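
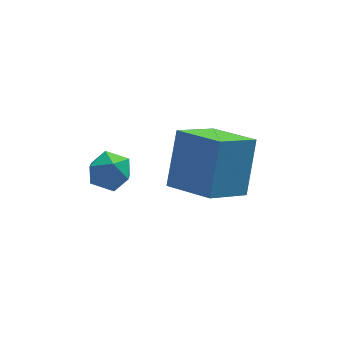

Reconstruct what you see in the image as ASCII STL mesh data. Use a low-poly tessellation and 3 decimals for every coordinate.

solid 
facet normal -0.477 -0.585 0.656
outer loop
vertex -1.327 -0.48 -1.8
vertex -1.054 -1.006 -2.071
vertex -0.754 -0.7 -1.58
endloop
endfacet
facet normal -0.340 0.054 0.939
outer loop
vertex -1.327 -0.48 -1.8
vertex -0.754 -0.7 -1.58
vertex -0.851 -0.059 -1.652
endloop
endfacet
facet normal -0.649 0.549 0.527
outer loop
vertex -1.327 -0.48 -1.8
vertex -0.851 -0.059 -1.652
vertex -1.211 0.03 -2.188
endloop
endfacet
facet normal -0.977 0.214 -0.011
outer loop
vertex -1.327 -0.48 -1.8
vertex -1.211 0.03 -2.188
vertex -1.336 -0.555 -2.447
endloop
endfacet
facet normal -0.871 -0.487 0.069
outer loop
vertex -1.327 -0.48 -1.8
vertex -1.336 -0.555 -2.447
vertex -1.054 -1.006 -2.071
endloop
endfacet
facet normal 0.367 0.158 0.917
outer loop
vertex -0.851 -0.059 -1.652
vertex -0.754 -0.7 -1.58
vertex -0.284 -0.325 -1.833
endloop
endfacet
facet normal 0.145 -0.877 0.458
outer loop
vertex -0.754 -0.7 -1.58
vertex -1.054 -1.006 -2.071
vertex -0.409 -0.91 -2.092
endloop
endfacet
facet normal -0.494 -0.718 -0.491
outer loop
vertex -1.054 -1.006 -2.071
vertex -1.336 -0.555 -2.447
vertex -0.769 -0.821 -2.628
endloop
endfacet
facet normal -0.666 0.416 -0.619
outer loop
vertex -1.336 -0.555 -2.447
vertex -1.211 0.03 -2.188
vertex -0.866 -0.18 -2.7
endloop
endfacet
facet normal -0.135 0.959 0.250
outer loop
vertex -1.211 0.03 -2.188
vertex -0.851 -0.059 -1.652
vertex -0.566 0.126 -2.209
endloop
endfacet
facet normal 0.977 -0.214 0.011
outer loop
vertex -0.293 -0.4 -2.48
vertex -0.284 -0.325 -1.833
vertex -0.409 -0.91 -2.092
endloop
endfacet
facet normal 0.649 -0.549 -0.527
outer loop
vertex -0.293 -0.4 -2.48
vertex -0.409 -0.91 -2.092
vertex -0.769 -0.821 -2.628
endloop
endfacet
facet normal 0.340 -0.054 -0.939
outer loop
vertex -0.293 -0.4 -2.48
vertex -0.769 -0.821 -2.628
vertex -0.866 -0.18 -2.7
endloop
endfacet
facet normal 0.477 0.585 -0.656
outer loop
vertex -0.293 -0.4 -2.48
vertex -0.866 -0.18 -2.7
vertex -0.566 0.126 -2.209
endloop
endfacet
facet normal 0.871 0.487 -0.069
outer loop
vertex -0.293 -0.4 -2.48
vertex -0.566 0.126 -2.209
vertex -0.284 -0.325 -1.833
endloop
endfacet
facet normal 0.666 -0.416 0.619
outer loop
vertex -0.409 -0.91 -2.092
vertex -0.284 -0.325 -1.833
vertex -0.754 -0.7 -1.58
endloop
endfacet
facet normal 0.135 -0.959 -0.250
outer loop
vertex -0.769 -0.821 -2.628
vertex -0.409 -0.91 -2.092
vertex -1.054 -1.006 -2.071
endloop
endfacet
facet normal -0.367 -0.158 -0.917
outer loop
vertex -0.866 -0.18 -2.7
vertex -0.769 -0.821 -2.628
vertex -1.336 -0.555 -2.447
endloop
endfacet
facet normal -0.145 0.877 -0.458
outer loop
vertex -0.566 0.126 -2.209
vertex -0.866 -0.18 -2.7
vertex -1.211 0.03 -2.188
endloop
endfacet
facet normal 0.494 0.718 0.491
outer loop
vertex -0.284 -0.325 -1.833
vertex -0.566 0.126 -2.209
vertex -0.851 -0.059 -1.652
endloop
endfacet
facet normal -0.750 -0.426 0.507
outer loop
vertex 1.808 -1.552 -0.292
vertex 0.922 -0.48 -0.702
vertex 1.378 -2.433 -1.669
endloop
endfacet
facet normal 0.611 -0.740 0.283
outer loop
vertex 2.458 -1.82 -2.398
vertex 1.808 -1.552 -0.292
vertex 1.378 -2.433 -1.669
endloop
endfacet
facet normal -0.750 -0.426 0.506
outer loop
vertex 1.378 -2.433 -1.669
vertex 0.922 -0.48 -0.702
vertex 0.492 -1.36 -2.079
endloop
endfacet
facet normal -0.254 -0.521 -0.815
outer loop
vertex 0.492 -1.36 -2.079
vertex 2.458 -1.82 -2.398
vertex 1.378 -2.433 -1.669
endloop
endfacet
facet normal 0.254 0.521 0.815
outer loop
vertex 1.808 -1.552 -0.292
vertex 2.002 0.133 -1.431
vertex 0.922 -0.48 -0.702
endloop
endfacet
facet normal 0.610 -0.740 0.283
outer loop
vertex 2.888 -0.94 -1.021
vertex 1.808 -1.552 -0.292
vertex 2.458 -1.82 -2.398
endloop
endfacet
facet normal 0.254 0.521 0.815
outer loop
vertex 2.888 -0.94 -1.021
vertex 2.002 0.133 -1.431
vertex 1.808 -1.552 -0.292
endloop
endfacet
facet normal -0.611 0.740 -0.282
outer loop
vertex 0.922 -0.48 -0.702
vertex 2.002 0.133 -1.431
vertex 0.492 -1.36 -2.079
endloop
endfacet
facet normal -0.254 -0.522 -0.814
outer loop
vertex 1.572 -0.748 -2.808
vertex 2.458 -1.82 -2.398
vertex 0.492 -1.36 -2.079
endloop
endfacet
facet normal -0.610 0.740 -0.283
outer loop
vertex 0.492 -1.36 -2.079
vertex 2.002 0.133 -1.431
vertex 1.572 -0.748 -2.808
endloop
endfacet
facet normal 0.750 0.426 -0.506
outer loop
vertex 1.572 -0.748 -2.808
vertex 2.888 -0.94 -1.021
vertex 2.458 -1.82 -2.398
endloop
endfacet
facet normal 0.750 0.426 -0.506
outer loop
vertex 2.002 0.133 -1.431
vertex 2.888 -0.94 -1.021
vertex 1.572 -0.748 -2.808
endloop
endfacet

endsolid


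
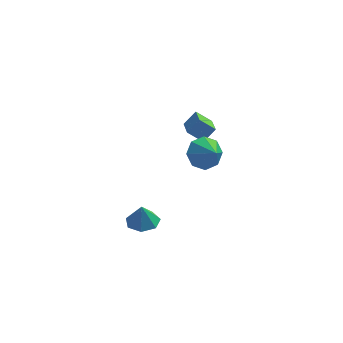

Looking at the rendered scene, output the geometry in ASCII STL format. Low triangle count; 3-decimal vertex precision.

solid 
facet normal -0.787 0.064 0.614
outer loop
vertex 2.915 3.157 1.601
vertex 2.668 4.655 1.129
vertex 2.294 2.815 0.841
endloop
endfacet
facet normal 0.155 -0.942 0.297
outer loop
vertex 3.152 2.745 0.171
vertex 2.915 3.157 1.601
vertex 2.294 2.815 0.841
endloop
endfacet
facet normal -0.787 0.064 0.614
outer loop
vertex 2.294 2.815 0.841
vertex 2.668 4.655 1.129
vertex 2.047 4.313 0.368
endloop
endfacet
facet normal -0.598 -0.329 -0.731
outer loop
vertex 2.047 4.313 0.368
vertex 3.152 2.745 0.171
vertex 2.294 2.815 0.841
endloop
endfacet
facet normal 0.598 0.329 0.731
outer loop
vertex 2.915 3.157 1.601
vertex 3.526 4.585 0.459
vertex 2.668 4.655 1.129
endloop
endfacet
facet normal 0.155 -0.942 0.297
outer loop
vertex 3.773 3.087 0.932
vertex 2.915 3.157 1.601
vertex 3.152 2.745 0.171
endloop
endfacet
facet normal 0.597 0.329 0.731
outer loop
vertex 3.773 3.087 0.932
vertex 3.526 4.585 0.459
vertex 2.915 3.157 1.601
endloop
endfacet
facet normal -0.155 0.942 -0.297
outer loop
vertex 2.668 4.655 1.129
vertex 3.526 4.585 0.459
vertex 2.047 4.313 0.368
endloop
endfacet
facet normal -0.597 -0.329 -0.732
outer loop
vertex 2.905 4.243 -0.301
vertex 3.152 2.745 0.171
vertex 2.047 4.313 0.368
endloop
endfacet
facet normal -0.155 0.942 -0.297
outer loop
vertex 2.047 4.313 0.368
vertex 3.526 4.585 0.459
vertex 2.905 4.243 -0.301
endloop
endfacet
facet normal 0.787 -0.064 -0.614
outer loop
vertex 2.905 4.243 -0.301
vertex 3.773 3.087 0.932
vertex 3.152 2.745 0.171
endloop
endfacet
facet normal 0.787 -0.064 -0.614
outer loop
vertex 3.526 4.585 0.459
vertex 3.773 3.087 0.932
vertex 2.905 4.243 -0.301
endloop
endfacet
facet normal 0.038 0.088 -0.995
outer loop
vertex 1.246 -2.859 -1.509
vertex 0.373 -3.027 -1.557
vertex 0.783 -2.241 -1.472
endloop
endfacet
facet normal 0.648 0.448 0.616
outer loop
vertex 1.246 -2.859 -1.509
vertex 0.783 -2.241 -1.472
vertex 0.327 -3.133 -0.343
endloop
endfacet
facet normal 0.039 0.087 -0.995
outer loop
vertex 0.783 -2.241 -1.472
vertex 0.373 -3.027 -1.557
vertex 0.012 -2.215 -1.5
endloop
endfacet
facet normal 0.004 0.784 0.621
outer loop
vertex 0.783 -2.241 -1.472
vertex 0.012 -2.215 -1.5
vertex 0.327 -3.133 -0.343
endloop
endfacet
facet normal 0.038 0.087 -0.996
outer loop
vertex 0.012 -2.215 -1.5
vertex 0.373 -3.027 -1.557
vertex -0.487 -2.8 -1.57
endloop
endfacet
facet normal -0.658 0.493 0.570
outer loop
vertex 0.012 -2.215 -1.5
vertex -0.487 -2.8 -1.57
vertex 0.327 -3.133 -0.343
endloop
endfacet
facet normal 0.038 0.088 -0.995
outer loop
vertex -0.487 -2.8 -1.57
vertex 0.373 -3.027 -1.557
vertex -0.339 -3.555 -1.631
endloop
endfacet
facet normal -0.840 -0.205 0.502
outer loop
vertex -0.487 -2.8 -1.57
vertex -0.339 -3.555 -1.631
vertex 0.327 -3.133 -0.343
endloop
endfacet
facet normal 0.039 0.088 -0.995
outer loop
vertex -0.339 -3.555 -1.631
vertex 0.373 -3.027 -1.557
vertex 0.346 -3.913 -1.636
endloop
endfacet
facet normal -0.407 -0.785 0.467
outer loop
vertex -0.339 -3.555 -1.631
vertex 0.346 -3.913 -1.636
vertex 0.327 -3.133 -0.343
endloop
endfacet
facet normal 0.038 0.088 -0.995
outer loop
vertex 0.346 -3.913 -1.636
vertex 0.373 -3.027 -1.557
vertex 1.051 -3.602 -1.582
endloop
endfacet
facet normal 0.319 -0.809 0.493
outer loop
vertex 0.346 -3.913 -1.636
vertex 1.051 -3.602 -1.582
vertex 0.327 -3.133 -0.343
endloop
endfacet
facet normal 0.038 0.088 -0.995
outer loop
vertex 1.051 -3.602 -1.582
vertex 0.373 -3.027 -1.557
vertex 1.246 -2.859 -1.509
endloop
endfacet
facet normal 0.787 -0.261 0.559
outer loop
vertex 1.051 -3.602 -1.582
vertex 1.246 -2.859 -1.509
vertex 0.327 -3.133 -0.343
endloop
endfacet
facet normal -0.487 0.685 -0.541
outer loop
vertex 4.183 1.64 0.226
vertex 3.268 1.192 0.482
vertex 3.868 1.947 0.898
endloop
endfacet
facet normal 0.917 0.094 0.387
outer loop
vertex 4.183 1.64 0.226
vertex 3.868 1.947 0.898
vertex 3.912 0.288 1.198
endloop
endfacet
facet normal -0.487 0.685 -0.542
outer loop
vertex 3.868 1.947 0.898
vertex 3.268 1.192 0.482
vertex 3.202 1.813 1.327
endloop
endfacet
facet normal 0.510 0.166 0.844
outer loop
vertex 3.868 1.947 0.898
vertex 3.202 1.813 1.327
vertex 3.912 0.288 1.198
endloop
endfacet
facet normal -0.488 0.685 -0.541
outer loop
vertex 3.202 1.813 1.327
vertex 3.268 1.192 0.482
vertex 2.575 1.314 1.261
endloop
endfacet
facet normal -0.028 -0.097 0.995
outer loop
vertex 3.202 1.813 1.327
vertex 2.575 1.314 1.261
vertex 3.912 0.288 1.198
endloop
endfacet
facet normal -0.487 0.686 -0.541
outer loop
vertex 2.575 1.314 1.261
vertex 3.268 1.192 0.482
vertex 2.354 0.745 0.739
endloop
endfacet
facet normal -0.380 -0.541 0.750
outer loop
vertex 2.575 1.314 1.261
vertex 2.354 0.745 0.739
vertex 3.912 0.288 1.198
endloop
endfacet
facet normal -0.487 0.685 -0.542
outer loop
vertex 2.354 0.745 0.739
vertex 3.268 1.192 0.482
vertex 2.669 0.437 0.067
endloop
endfacet
facet normal -0.341 -0.905 0.255
outer loop
vertex 2.354 0.745 0.739
vertex 2.669 0.437 0.067
vertex 3.912 0.288 1.198
endloop
endfacet
facet normal -0.488 0.685 -0.542
outer loop
vertex 2.669 0.437 0.067
vertex 3.268 1.192 0.482
vertex 3.335 0.572 -0.362
endloop
endfacet
facet normal 0.067 -0.977 -0.203
outer loop
vertex 2.669 0.437 0.067
vertex 3.335 0.572 -0.362
vertex 3.912 0.288 1.198
endloop
endfacet
facet normal -0.487 0.685 -0.542
outer loop
vertex 3.335 0.572 -0.362
vertex 3.268 1.192 0.482
vertex 3.962 1.07 -0.296
endloop
endfacet
facet normal 0.604 -0.714 -0.354
outer loop
vertex 3.335 0.572 -0.362
vertex 3.962 1.07 -0.296
vertex 3.912 0.288 1.198
endloop
endfacet
facet normal -0.487 0.685 -0.542
outer loop
vertex 3.962 1.07 -0.296
vertex 3.268 1.192 0.482
vertex 4.183 1.64 0.226
endloop
endfacet
facet normal 0.956 -0.270 -0.110
outer loop
vertex 3.962 1.07 -0.296
vertex 4.183 1.64 0.226
vertex 3.912 0.288 1.198
endloop
endfacet

endsolid


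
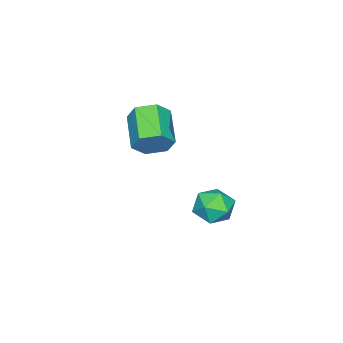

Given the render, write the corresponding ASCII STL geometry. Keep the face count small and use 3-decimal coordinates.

solid 
facet normal -0.193 0.974 -0.121
outer loop
vertex -1.518 2.641 -0.641
vertex -1.908 2.65 0.056
vertex -1.124 2.803 0.035
endloop
endfacet
facet normal 0.422 0.795 -0.436
outer loop
vertex -1.518 2.641 -0.641
vertex -1.124 2.803 0.035
vertex -0.794 2.326 -0.515
endloop
endfacet
facet normal 0.283 0.284 -0.916
outer loop
vertex -1.518 2.641 -0.641
vertex -0.794 2.326 -0.515
vertex -1.374 1.878 -0.833
endloop
endfacet
facet normal -0.416 0.147 -0.898
outer loop
vertex -1.518 2.641 -0.641
vertex -1.374 1.878 -0.833
vertex -2.063 2.079 -0.481
endloop
endfacet
facet normal -0.711 0.574 -0.405
outer loop
vertex -1.518 2.641 -0.641
vertex -2.063 2.079 -0.481
vertex -1.908 2.65 0.056
endloop
endfacet
facet normal 0.852 0.519 0.061
outer loop
vertex -0.794 2.326 -0.515
vertex -1.124 2.803 0.035
vertex -0.737 2.141 0.261
endloop
endfacet
facet normal -0.143 0.809 0.571
outer loop
vertex -1.124 2.803 0.035
vertex -1.908 2.65 0.056
vertex -1.426 2.342 0.613
endloop
endfacet
facet normal -0.981 0.162 0.111
outer loop
vertex -1.908 2.65 0.056
vertex -2.063 2.079 -0.481
vertex -2.006 1.894 0.295
endloop
endfacet
facet normal -0.503 -0.528 -0.684
outer loop
vertex -2.063 2.079 -0.481
vertex -1.374 1.878 -0.833
vertex -1.676 1.417 -0.255
endloop
endfacet
facet normal 0.629 -0.307 -0.714
outer loop
vertex -1.374 1.878 -0.833
vertex -0.794 2.326 -0.515
vertex -0.892 1.57 -0.276
endloop
endfacet
facet normal 0.416 -0.147 0.898
outer loop
vertex -1.282 1.579 0.421
vertex -0.737 2.141 0.261
vertex -1.426 2.342 0.613
endloop
endfacet
facet normal -0.283 -0.284 0.916
outer loop
vertex -1.282 1.579 0.421
vertex -1.426 2.342 0.613
vertex -2.006 1.894 0.295
endloop
endfacet
facet normal -0.422 -0.795 0.436
outer loop
vertex -1.282 1.579 0.421
vertex -2.006 1.894 0.295
vertex -1.676 1.417 -0.255
endloop
endfacet
facet normal 0.193 -0.974 0.121
outer loop
vertex -1.282 1.579 0.421
vertex -1.676 1.417 -0.255
vertex -0.892 1.57 -0.276
endloop
endfacet
facet normal 0.711 -0.574 0.405
outer loop
vertex -1.282 1.579 0.421
vertex -0.892 1.57 -0.276
vertex -0.737 2.141 0.261
endloop
endfacet
facet normal 0.503 0.528 0.684
outer loop
vertex -1.426 2.342 0.613
vertex -0.737 2.141 0.261
vertex -1.124 2.803 0.035
endloop
endfacet
facet normal -0.629 0.307 0.714
outer loop
vertex -2.006 1.894 0.295
vertex -1.426 2.342 0.613
vertex -1.908 2.65 0.056
endloop
endfacet
facet normal -0.852 -0.519 -0.061
outer loop
vertex -1.676 1.417 -0.255
vertex -2.006 1.894 0.295
vertex -2.063 2.079 -0.481
endloop
endfacet
facet normal 0.143 -0.809 -0.571
outer loop
vertex -0.892 1.57 -0.276
vertex -1.676 1.417 -0.255
vertex -1.374 1.878 -0.833
endloop
endfacet
facet normal 0.981 -0.162 -0.111
outer loop
vertex -0.737 2.141 0.261
vertex -0.892 1.57 -0.276
vertex -0.794 2.326 -0.515
endloop
endfacet
facet normal 0.713 0.556 -0.428
outer loop
vertex 0.701 0.532 3.924
vertex 0.22 0.767 3.428
vertex 0.308 1.134 4.052
endloop
endfacet
facet normal 0.450 0.105 0.887
outer loop
vertex 0.701 0.532 3.924
vertex 0.308 1.134 4.052
vertex -0.338 -0.281 4.548
endloop
endfacet
facet normal 0.451 0.105 0.886
outer loop
vertex -0.338 -0.281 4.548
vertex 0.308 1.134 4.052
vertex -0.731 0.321 4.677
endloop
endfacet
facet normal -0.712 -0.556 0.429
outer loop
vertex -0.338 -0.281 4.548
vertex -0.731 0.321 4.677
vertex -0.82 -0.047 4.052
endloop
endfacet
facet normal 0.712 0.557 -0.428
outer loop
vertex 0.308 1.134 4.052
vertex 0.22 0.767 3.428
vertex -0.173 1.368 3.556
endloop
endfacet
facet normal -0.241 0.766 0.596
outer loop
vertex 0.308 1.134 4.052
vertex -0.173 1.368 3.556
vertex -0.731 0.321 4.677
endloop
endfacet
facet normal -0.241 0.766 0.596
outer loop
vertex -0.731 0.321 4.677
vertex -0.173 1.368 3.556
vertex -1.213 0.555 4.181
endloop
endfacet
facet normal -0.712 -0.556 0.429
outer loop
vertex -0.731 0.321 4.677
vertex -1.213 0.555 4.181
vertex -0.82 -0.047 4.052
endloop
endfacet
facet normal 0.712 0.557 -0.429
outer loop
vertex -0.173 1.368 3.556
vertex 0.22 0.767 3.428
vertex -0.262 1.001 2.932
endloop
endfacet
facet normal -0.692 0.661 -0.290
outer loop
vertex -0.173 1.368 3.556
vertex -0.262 1.001 2.932
vertex -1.213 0.555 4.181
endloop
endfacet
facet normal -0.692 0.661 -0.291
outer loop
vertex -1.213 0.555 4.181
vertex -0.262 1.001 2.932
vertex -1.301 0.188 3.556
endloop
endfacet
facet normal -0.712 -0.557 0.427
outer loop
vertex -1.213 0.555 4.181
vertex -1.301 0.188 3.556
vertex -0.82 -0.047 4.052
endloop
endfacet
facet normal 0.712 0.556 -0.429
outer loop
vertex -0.262 1.001 2.932
vertex 0.22 0.767 3.428
vertex 0.131 0.399 2.803
endloop
endfacet
facet normal -0.451 -0.104 -0.887
outer loop
vertex -0.262 1.001 2.932
vertex 0.131 0.399 2.803
vertex -1.301 0.188 3.556
endloop
endfacet
facet normal -0.451 -0.106 -0.886
outer loop
vertex -1.301 0.188 3.556
vertex 0.131 0.399 2.803
vertex -0.908 -0.414 3.428
endloop
endfacet
facet normal -0.713 -0.556 0.428
outer loop
vertex -1.301 0.188 3.556
vertex -0.908 -0.414 3.428
vertex -0.82 -0.047 4.052
endloop
endfacet
facet normal 0.712 0.556 -0.429
outer loop
vertex 0.131 0.399 2.803
vertex 0.22 0.767 3.428
vertex 0.613 0.165 3.299
endloop
endfacet
facet normal 0.241 -0.766 -0.596
outer loop
vertex 0.131 0.399 2.803
vertex 0.613 0.165 3.299
vertex -0.908 -0.414 3.428
endloop
endfacet
facet normal 0.241 -0.766 -0.595
outer loop
vertex -0.908 -0.414 3.428
vertex 0.613 0.165 3.299
vertex -0.427 -0.648 3.924
endloop
endfacet
facet normal -0.712 -0.557 0.428
outer loop
vertex -0.908 -0.414 3.428
vertex -0.427 -0.648 3.924
vertex -0.82 -0.047 4.052
endloop
endfacet
facet normal 0.712 0.557 -0.427
outer loop
vertex 0.613 0.165 3.299
vertex 0.22 0.767 3.428
vertex 0.701 0.532 3.924
endloop
endfacet
facet normal 0.692 -0.661 0.291
outer loop
vertex 0.613 0.165 3.299
vertex 0.701 0.532 3.924
vertex -0.427 -0.648 3.924
endloop
endfacet
facet normal 0.692 -0.661 0.290
outer loop
vertex -0.427 -0.648 3.924
vertex 0.701 0.532 3.924
vertex -0.338 -0.281 4.548
endloop
endfacet
facet normal -0.712 -0.557 0.429
outer loop
vertex -0.427 -0.648 3.924
vertex -0.338 -0.281 4.548
vertex -0.82 -0.047 4.052
endloop
endfacet

endsolid


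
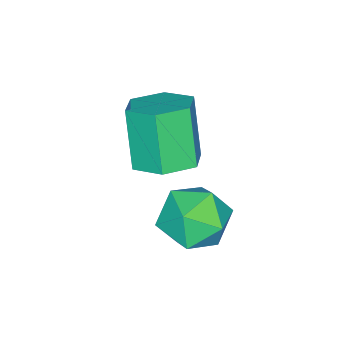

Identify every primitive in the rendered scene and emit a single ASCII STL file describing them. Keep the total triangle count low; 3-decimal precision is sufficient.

solid 
facet normal 0.283 0.290 -0.914
outer loop
vertex 2.227 -3.22 0.11
vertex 1.693 -2.853 0.061
vertex 2.238 -2.601 0.31
endloop
endfacet
facet normal 0.959 -0.103 0.265
outer loop
vertex 2.227 -3.22 0.11
vertex 2.238 -2.601 0.31
vertex 1.861 -3.594 1.289
endloop
endfacet
facet normal 0.959 -0.103 0.265
outer loop
vertex 1.861 -3.594 1.289
vertex 2.238 -2.601 0.31
vertex 1.872 -2.976 1.489
endloop
endfacet
facet normal -0.285 -0.291 0.913
outer loop
vertex 1.861 -3.594 1.289
vertex 1.872 -2.976 1.489
vertex 1.327 -3.227 1.239
endloop
endfacet
facet normal 0.283 0.290 -0.914
outer loop
vertex 2.238 -2.601 0.31
vertex 1.693 -2.853 0.061
vertex 1.704 -2.234 0.261
endloop
endfacet
facet normal 0.494 0.772 0.399
outer loop
vertex 2.238 -2.601 0.31
vertex 1.704 -2.234 0.261
vertex 1.872 -2.976 1.489
endloop
endfacet
facet normal 0.494 0.773 0.399
outer loop
vertex 1.872 -2.976 1.489
vertex 1.704 -2.234 0.261
vertex 1.338 -2.609 1.439
endloop
endfacet
facet normal -0.285 -0.291 0.913
outer loop
vertex 1.872 -2.976 1.489
vertex 1.338 -2.609 1.439
vertex 1.327 -3.227 1.239
endloop
endfacet
facet normal 0.285 0.290 -0.914
outer loop
vertex 1.704 -2.234 0.261
vertex 1.693 -2.853 0.061
vertex 1.159 -2.486 0.011
endloop
endfacet
facet normal -0.466 0.875 0.134
outer loop
vertex 1.704 -2.234 0.261
vertex 1.159 -2.486 0.011
vertex 1.338 -2.609 1.439
endloop
endfacet
facet normal -0.464 0.876 0.134
outer loop
vertex 1.338 -2.609 1.439
vertex 1.159 -2.486 0.011
vertex 0.793 -2.86 1.19
endloop
endfacet
facet normal -0.284 -0.291 0.914
outer loop
vertex 1.338 -2.609 1.439
vertex 0.793 -2.86 1.19
vertex 1.327 -3.227 1.239
endloop
endfacet
facet normal 0.285 0.291 -0.913
outer loop
vertex 1.159 -2.486 0.011
vertex 1.693 -2.853 0.061
vertex 1.148 -3.104 -0.189
endloop
endfacet
facet normal -0.959 0.103 -0.265
outer loop
vertex 1.159 -2.486 0.011
vertex 1.148 -3.104 -0.189
vertex 0.793 -2.86 1.19
endloop
endfacet
facet normal -0.959 0.103 -0.265
outer loop
vertex 0.793 -2.86 1.19
vertex 1.148 -3.104 -0.189
vertex 0.782 -3.479 0.99
endloop
endfacet
facet normal -0.283 -0.290 0.914
outer loop
vertex 0.793 -2.86 1.19
vertex 0.782 -3.479 0.99
vertex 1.327 -3.227 1.239
endloop
endfacet
facet normal 0.285 0.291 -0.913
outer loop
vertex 1.148 -3.104 -0.189
vertex 1.693 -2.853 0.061
vertex 1.682 -3.471 -0.139
endloop
endfacet
facet normal -0.494 -0.773 -0.399
outer loop
vertex 1.148 -3.104 -0.189
vertex 1.682 -3.471 -0.139
vertex 0.782 -3.479 0.99
endloop
endfacet
facet normal -0.494 -0.772 -0.399
outer loop
vertex 0.782 -3.479 0.99
vertex 1.682 -3.471 -0.139
vertex 1.316 -3.846 1.039
endloop
endfacet
facet normal -0.283 -0.290 0.914
outer loop
vertex 0.782 -3.479 0.99
vertex 1.316 -3.846 1.039
vertex 1.327 -3.227 1.239
endloop
endfacet
facet normal 0.284 0.291 -0.914
outer loop
vertex 1.682 -3.471 -0.139
vertex 1.693 -2.853 0.061
vertex 2.227 -3.22 0.11
endloop
endfacet
facet normal 0.465 -0.875 -0.134
outer loop
vertex 1.682 -3.471 -0.139
vertex 2.227 -3.22 0.11
vertex 1.316 -3.846 1.039
endloop
endfacet
facet normal 0.466 -0.875 -0.133
outer loop
vertex 1.316 -3.846 1.039
vertex 2.227 -3.22 0.11
vertex 1.861 -3.594 1.289
endloop
endfacet
facet normal -0.285 -0.290 0.914
outer loop
vertex 1.316 -3.846 1.039
vertex 1.861 -3.594 1.289
vertex 1.327 -3.227 1.239
endloop
endfacet
facet normal -0.211 0.961 -0.180
outer loop
vertex 2.802 -1.146 -0.358
vertex 2.281 -1.169 0.131
vertex 2.944 -0.987 0.325
endloop
endfacet
facet normal 0.481 0.826 -0.292
outer loop
vertex 2.802 -1.146 -0.358
vertex 2.944 -0.987 0.325
vertex 3.402 -1.387 -0.052
endloop
endfacet
facet normal 0.529 0.316 -0.788
outer loop
vertex 2.802 -1.146 -0.358
vertex 3.402 -1.387 -0.052
vertex 3.022 -1.816 -0.479
endloop
endfacet
facet normal -0.134 0.133 -0.982
outer loop
vertex 2.802 -1.146 -0.358
vertex 3.022 -1.816 -0.479
vertex 2.329 -1.682 -0.366
endloop
endfacet
facet normal -0.592 0.532 -0.606
outer loop
vertex 2.802 -1.146 -0.358
vertex 2.329 -1.682 -0.366
vertex 2.281 -1.169 0.131
endloop
endfacet
facet normal 0.758 0.572 0.313
outer loop
vertex 3.402 -1.387 -0.052
vertex 2.944 -0.987 0.325
vertex 3.251 -1.558 0.626
endloop
endfacet
facet normal -0.362 0.789 0.496
outer loop
vertex 2.944 -0.987 0.325
vertex 2.281 -1.169 0.131
vertex 2.558 -1.424 0.739
endloop
endfacet
facet normal -0.976 0.096 -0.193
outer loop
vertex 2.281 -1.169 0.131
vertex 2.329 -1.682 -0.366
vertex 2.178 -1.853 0.312
endloop
endfacet
facet normal -0.237 -0.550 -0.801
outer loop
vertex 2.329 -1.682 -0.366
vertex 3.022 -1.816 -0.479
vertex 2.636 -2.253 -0.065
endloop
endfacet
facet normal 0.835 -0.255 -0.487
outer loop
vertex 3.022 -1.816 -0.479
vertex 3.402 -1.387 -0.052
vertex 3.299 -2.071 0.129
endloop
endfacet
facet normal 0.134 -0.133 0.982
outer loop
vertex 2.778 -2.094 0.618
vertex 3.251 -1.558 0.626
vertex 2.558 -1.424 0.739
endloop
endfacet
facet normal -0.529 -0.316 0.788
outer loop
vertex 2.778 -2.094 0.618
vertex 2.558 -1.424 0.739
vertex 2.178 -1.853 0.312
endloop
endfacet
facet normal -0.481 -0.826 0.292
outer loop
vertex 2.778 -2.094 0.618
vertex 2.178 -1.853 0.312
vertex 2.636 -2.253 -0.065
endloop
endfacet
facet normal 0.211 -0.961 0.180
outer loop
vertex 2.778 -2.094 0.618
vertex 2.636 -2.253 -0.065
vertex 3.299 -2.071 0.129
endloop
endfacet
facet normal 0.592 -0.532 0.606
outer loop
vertex 2.778 -2.094 0.618
vertex 3.299 -2.071 0.129
vertex 3.251 -1.558 0.626
endloop
endfacet
facet normal 0.237 0.550 0.801
outer loop
vertex 2.558 -1.424 0.739
vertex 3.251 -1.558 0.626
vertex 2.944 -0.987 0.325
endloop
endfacet
facet normal -0.835 0.255 0.487
outer loop
vertex 2.178 -1.853 0.312
vertex 2.558 -1.424 0.739
vertex 2.281 -1.169 0.131
endloop
endfacet
facet normal -0.758 -0.572 -0.313
outer loop
vertex 2.636 -2.253 -0.065
vertex 2.178 -1.853 0.312
vertex 2.329 -1.682 -0.366
endloop
endfacet
facet normal 0.362 -0.789 -0.496
outer loop
vertex 3.299 -2.071 0.129
vertex 2.636 -2.253 -0.065
vertex 3.022 -1.816 -0.479
endloop
endfacet
facet normal 0.976 -0.096 0.193
outer loop
vertex 3.251 -1.558 0.626
vertex 3.299 -2.071 0.129
vertex 3.402 -1.387 -0.052
endloop
endfacet

endsolid


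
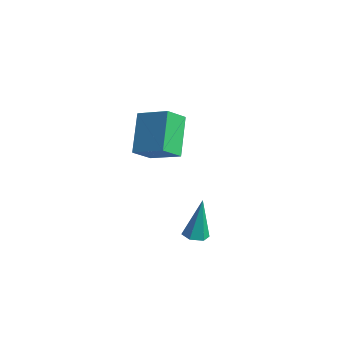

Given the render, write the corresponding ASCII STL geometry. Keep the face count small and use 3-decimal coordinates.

solid 
facet normal 0.068 -0.311 -0.948
outer loop
vertex 2.83 -3.565 0.545
vertex 2.407 -3.965 0.646
vertex 2.264 -3.424 0.458
endloop
endfacet
facet normal 0.246 0.969 -0.034
outer loop
vertex 2.83 -3.565 0.545
vertex 2.264 -3.424 0.458
vertex 2.273 -3.355 2.494
endloop
endfacet
facet normal 0.068 -0.311 -0.948
outer loop
vertex 2.264 -3.424 0.458
vertex 2.407 -3.965 0.646
vertex 1.841 -3.824 0.559
endloop
endfacet
facet normal -0.690 0.724 -0.021
outer loop
vertex 2.264 -3.424 0.458
vertex 1.841 -3.824 0.559
vertex 2.273 -3.355 2.494
endloop
endfacet
facet normal 0.068 -0.312 -0.948
outer loop
vertex 1.841 -3.824 0.559
vertex 2.407 -3.965 0.646
vertex 1.985 -4.364 0.747
endloop
endfacet
facet normal -0.953 -0.166 0.253
outer loop
vertex 1.841 -3.824 0.559
vertex 1.985 -4.364 0.747
vertex 2.273 -3.355 2.494
endloop
endfacet
facet normal 0.069 -0.313 -0.947
outer loop
vertex 1.985 -4.364 0.747
vertex 2.407 -3.965 0.646
vertex 2.551 -4.505 0.835
endloop
endfacet
facet normal -0.282 -0.810 0.514
outer loop
vertex 1.985 -4.364 0.747
vertex 2.551 -4.505 0.835
vertex 2.273 -3.355 2.494
endloop
endfacet
facet normal 0.069 -0.313 -0.947
outer loop
vertex 2.551 -4.505 0.835
vertex 2.407 -3.965 0.646
vertex 2.973 -4.106 0.734
endloop
endfacet
facet normal 0.655 -0.565 0.502
outer loop
vertex 2.551 -4.505 0.835
vertex 2.973 -4.106 0.734
vertex 2.273 -3.355 2.494
endloop
endfacet
facet normal 0.069 -0.313 -0.947
outer loop
vertex 2.973 -4.106 0.734
vertex 2.407 -3.965 0.646
vertex 2.83 -3.565 0.545
endloop
endfacet
facet normal 0.919 0.322 0.228
outer loop
vertex 2.973 -4.106 0.734
vertex 2.83 -3.565 0.545
vertex 2.273 -3.355 2.494
endloop
endfacet
facet normal -0.448 0.661 0.602
outer loop
vertex -4.245 -0.159 2.685
vertex -2.744 0.179 3.431
vertex -4.024 0.789 1.809
endloop
endfacet
facet normal -0.878 -0.198 -0.436
outer loop
vertex -3.056 -0.639 0.509
vertex -4.245 -0.159 2.685
vertex -4.024 0.789 1.809
endloop
endfacet
facet normal -0.448 0.661 0.602
outer loop
vertex -4.024 0.789 1.809
vertex -2.744 0.179 3.431
vertex -2.523 1.127 2.555
endloop
endfacet
facet normal 0.169 0.724 -0.669
outer loop
vertex -2.523 1.127 2.555
vertex -3.056 -0.639 0.509
vertex -4.024 0.789 1.809
endloop
endfacet
facet normal -0.169 -0.724 0.669
outer loop
vertex -4.245 -0.159 2.685
vertex -1.776 -1.249 2.131
vertex -2.744 0.179 3.431
endloop
endfacet
facet normal -0.878 -0.198 -0.436
outer loop
vertex -3.277 -1.587 1.385
vertex -4.245 -0.159 2.685
vertex -3.056 -0.639 0.509
endloop
endfacet
facet normal -0.169 -0.724 0.669
outer loop
vertex -3.277 -1.587 1.385
vertex -1.776 -1.249 2.131
vertex -4.245 -0.159 2.685
endloop
endfacet
facet normal 0.878 0.198 0.436
outer loop
vertex -2.744 0.179 3.431
vertex -1.776 -1.249 2.131
vertex -2.523 1.127 2.555
endloop
endfacet
facet normal 0.169 0.724 -0.669
outer loop
vertex -1.555 -0.301 1.255
vertex -3.056 -0.639 0.509
vertex -2.523 1.127 2.555
endloop
endfacet
facet normal 0.878 0.198 0.436
outer loop
vertex -2.523 1.127 2.555
vertex -1.776 -1.249 2.131
vertex -1.555 -0.301 1.255
endloop
endfacet
facet normal 0.448 -0.661 -0.602
outer loop
vertex -1.555 -0.301 1.255
vertex -3.277 -1.587 1.385
vertex -3.056 -0.639 0.509
endloop
endfacet
facet normal 0.448 -0.661 -0.602
outer loop
vertex -1.776 -1.249 2.131
vertex -3.277 -1.587 1.385
vertex -1.555 -0.301 1.255
endloop
endfacet

endsolid


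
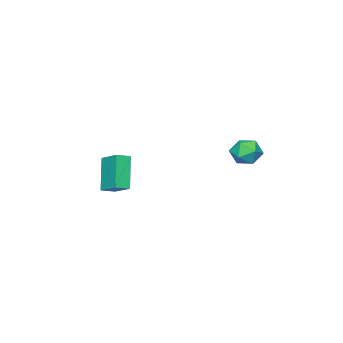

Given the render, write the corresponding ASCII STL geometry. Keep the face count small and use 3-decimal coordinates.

solid 
facet normal -0.075 -0.170 0.983
outer loop
vertex 1.148 3.995 0.493
vertex 1.31 3.106 0.352
vertex 2.006 3.679 0.504
endloop
endfacet
facet normal 0.169 0.490 0.855
outer loop
vertex 1.148 3.995 0.493
vertex 2.006 3.679 0.504
vertex 1.816 4.471 0.088
endloop
endfacet
facet normal -0.314 0.831 0.458
outer loop
vertex 1.148 3.995 0.493
vertex 1.816 4.471 0.088
vertex 1.002 4.388 -0.32
endloop
endfacet
facet normal -0.859 0.384 0.340
outer loop
vertex 1.148 3.995 0.493
vertex 1.002 4.388 -0.32
vertex 0.689 3.544 -0.157
endloop
endfacet
facet normal -0.710 -0.235 0.664
outer loop
vertex 1.148 3.995 0.493
vertex 0.689 3.544 -0.157
vertex 1.31 3.106 0.352
endloop
endfacet
facet normal 0.768 0.432 0.472
outer loop
vertex 1.816 4.471 0.088
vertex 2.006 3.679 0.504
vertex 2.391 3.876 -0.303
endloop
endfacet
facet normal 0.373 -0.633 0.678
outer loop
vertex 2.006 3.679 0.504
vertex 1.31 3.106 0.352
vertex 2.078 3.032 -0.14
endloop
endfacet
facet normal -0.654 -0.739 0.162
outer loop
vertex 1.31 3.106 0.352
vertex 0.689 3.544 -0.157
vertex 1.264 2.949 -0.548
endloop
endfacet
facet normal -0.894 0.262 -0.363
outer loop
vertex 0.689 3.544 -0.157
vertex 1.002 4.388 -0.32
vertex 1.074 3.741 -0.964
endloop
endfacet
facet normal -0.015 0.985 -0.171
outer loop
vertex 1.002 4.388 -0.32
vertex 1.816 4.471 0.088
vertex 1.77 4.314 -0.812
endloop
endfacet
facet normal 0.859 -0.384 -0.340
outer loop
vertex 1.932 3.425 -0.953
vertex 2.391 3.876 -0.303
vertex 2.078 3.032 -0.14
endloop
endfacet
facet normal 0.314 -0.831 -0.458
outer loop
vertex 1.932 3.425 -0.953
vertex 2.078 3.032 -0.14
vertex 1.264 2.949 -0.548
endloop
endfacet
facet normal -0.169 -0.490 -0.855
outer loop
vertex 1.932 3.425 -0.953
vertex 1.264 2.949 -0.548
vertex 1.074 3.741 -0.964
endloop
endfacet
facet normal 0.075 0.170 -0.983
outer loop
vertex 1.932 3.425 -0.953
vertex 1.074 3.741 -0.964
vertex 1.77 4.314 -0.812
endloop
endfacet
facet normal 0.710 0.235 -0.664
outer loop
vertex 1.932 3.425 -0.953
vertex 1.77 4.314 -0.812
vertex 2.391 3.876 -0.303
endloop
endfacet
facet normal 0.894 -0.262 0.363
outer loop
vertex 2.078 3.032 -0.14
vertex 2.391 3.876 -0.303
vertex 2.006 3.679 0.504
endloop
endfacet
facet normal 0.015 -0.985 0.171
outer loop
vertex 1.264 2.949 -0.548
vertex 2.078 3.032 -0.14
vertex 1.31 3.106 0.352
endloop
endfacet
facet normal -0.768 -0.432 -0.472
outer loop
vertex 1.074 3.741 -0.964
vertex 1.264 2.949 -0.548
vertex 0.689 3.544 -0.157
endloop
endfacet
facet normal -0.373 0.633 -0.678
outer loop
vertex 1.77 4.314 -0.812
vertex 1.074 3.741 -0.964
vertex 1.002 4.388 -0.32
endloop
endfacet
facet normal 0.654 0.739 -0.162
outer loop
vertex 2.391 3.876 -0.303
vertex 1.77 4.314 -0.812
vertex 1.816 4.471 0.088
endloop
endfacet
facet normal -0.419 -0.326 0.848
outer loop
vertex 3.65 -4.021 -1.946
vertex 3.962 -2.738 -1.299
vertex 2.89 -3.708 -2.201
endloop
endfacet
facet normal -0.212 -0.873 -0.440
outer loop
vertex 3.798 -3.002 -4.041
vertex 3.65 -4.021 -1.946
vertex 2.89 -3.708 -2.201
endloop
endfacet
facet normal -0.419 -0.326 0.848
outer loop
vertex 2.89 -3.708 -2.201
vertex 3.962 -2.738 -1.299
vertex 3.202 -2.425 -1.554
endloop
endfacet
facet normal -0.883 0.364 -0.296
outer loop
vertex 3.202 -2.425 -1.554
vertex 3.798 -3.002 -4.041
vertex 2.89 -3.708 -2.201
endloop
endfacet
facet normal 0.883 -0.364 0.296
outer loop
vertex 3.65 -4.021 -1.946
vertex 4.87 -2.032 -3.139
vertex 3.962 -2.738 -1.299
endloop
endfacet
facet normal -0.212 -0.873 -0.440
outer loop
vertex 4.558 -3.315 -3.786
vertex 3.65 -4.021 -1.946
vertex 3.798 -3.002 -4.041
endloop
endfacet
facet normal 0.883 -0.364 0.296
outer loop
vertex 4.558 -3.315 -3.786
vertex 4.87 -2.032 -3.139
vertex 3.65 -4.021 -1.946
endloop
endfacet
facet normal 0.212 0.873 0.440
outer loop
vertex 3.962 -2.738 -1.299
vertex 4.87 -2.032 -3.139
vertex 3.202 -2.425 -1.554
endloop
endfacet
facet normal -0.883 0.364 -0.296
outer loop
vertex 4.11 -1.719 -3.394
vertex 3.798 -3.002 -4.041
vertex 3.202 -2.425 -1.554
endloop
endfacet
facet normal 0.212 0.873 0.440
outer loop
vertex 3.202 -2.425 -1.554
vertex 4.87 -2.032 -3.139
vertex 4.11 -1.719 -3.394
endloop
endfacet
facet normal 0.419 0.326 -0.848
outer loop
vertex 4.11 -1.719 -3.394
vertex 4.558 -3.315 -3.786
vertex 3.798 -3.002 -4.041
endloop
endfacet
facet normal 0.419 0.326 -0.848
outer loop
vertex 4.87 -2.032 -3.139
vertex 4.558 -3.315 -3.786
vertex 4.11 -1.719 -3.394
endloop
endfacet

endsolid


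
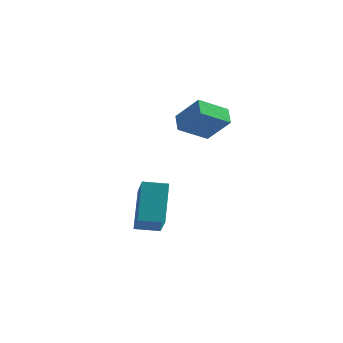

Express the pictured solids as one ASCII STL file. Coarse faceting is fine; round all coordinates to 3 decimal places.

solid 
facet normal -0.431 0.736 0.521
outer loop
vertex 1.005 2.853 2.211
vertex 1.84 3.824 1.531
vertex -0.016 2.997 1.163
endloop
endfacet
facet normal -0.576 -0.670 0.469
outer loop
vertex 0.36 2.356 0.709
vertex 1.005 2.853 2.211
vertex -0.016 2.997 1.163
endloop
endfacet
facet normal -0.432 0.737 0.520
outer loop
vertex -0.016 2.997 1.163
vertex 1.84 3.824 1.531
vertex 0.82 3.967 0.482
endloop
endfacet
facet normal -0.694 0.098 -0.713
outer loop
vertex 0.82 3.967 0.482
vertex 0.36 2.356 0.709
vertex -0.016 2.997 1.163
endloop
endfacet
facet normal 0.694 -0.098 0.713
outer loop
vertex 1.005 2.853 2.211
vertex 2.216 3.183 1.077
vertex 1.84 3.824 1.531
endloop
endfacet
facet normal -0.576 -0.669 0.469
outer loop
vertex 1.38 2.213 1.758
vertex 1.005 2.853 2.211
vertex 0.36 2.356 0.709
endloop
endfacet
facet normal 0.694 -0.098 0.713
outer loop
vertex 1.38 2.213 1.758
vertex 2.216 3.183 1.077
vertex 1.005 2.853 2.211
endloop
endfacet
facet normal 0.576 0.670 -0.469
outer loop
vertex 1.84 3.824 1.531
vertex 2.216 3.183 1.077
vertex 0.82 3.967 0.482
endloop
endfacet
facet normal -0.694 0.098 -0.713
outer loop
vertex 1.195 3.327 0.029
vertex 0.36 2.356 0.709
vertex 0.82 3.967 0.482
endloop
endfacet
facet normal 0.576 0.670 -0.469
outer loop
vertex 0.82 3.967 0.482
vertex 2.216 3.183 1.077
vertex 1.195 3.327 0.029
endloop
endfacet
facet normal 0.432 -0.736 -0.521
outer loop
vertex 1.195 3.327 0.029
vertex 1.38 2.213 1.758
vertex 0.36 2.356 0.709
endloop
endfacet
facet normal 0.431 -0.737 -0.521
outer loop
vertex 2.216 3.183 1.077
vertex 1.38 2.213 1.758
vertex 1.195 3.327 0.029
endloop
endfacet
facet normal -0.888 -0.442 0.127
outer loop
vertex -0.273 0.47 -1.481
vertex -0.996 1.625 -2.514
vertex 0.081 -0.681 -3.015
endloop
endfacet
facet normal 0.423 -0.675 0.604
outer loop
vertex 0.996 -0.225 -3.146
vertex -0.273 0.47 -1.481
vertex 0.081 -0.681 -3.015
endloop
endfacet
facet normal -0.888 -0.442 0.127
outer loop
vertex 0.081 -0.681 -3.015
vertex -0.996 1.625 -2.514
vertex -0.642 0.475 -4.048
endloop
endfacet
facet normal 0.181 -0.590 -0.787
outer loop
vertex -0.642 0.475 -4.048
vertex 0.996 -0.225 -3.146
vertex 0.081 -0.681 -3.015
endloop
endfacet
facet normal -0.181 0.590 0.787
outer loop
vertex -0.273 0.47 -1.481
vertex -0.081 2.081 -2.645
vertex -0.996 1.625 -2.514
endloop
endfacet
facet normal 0.422 -0.676 0.604
outer loop
vertex 0.642 0.925 -1.612
vertex -0.273 0.47 -1.481
vertex 0.996 -0.225 -3.146
endloop
endfacet
facet normal -0.181 0.590 0.787
outer loop
vertex 0.642 0.925 -1.612
vertex -0.081 2.081 -2.645
vertex -0.273 0.47 -1.481
endloop
endfacet
facet normal -0.423 0.675 -0.604
outer loop
vertex -0.996 1.625 -2.514
vertex -0.081 2.081 -2.645
vertex -0.642 0.475 -4.048
endloop
endfacet
facet normal 0.181 -0.590 -0.787
outer loop
vertex 0.273 0.93 -4.179
vertex 0.996 -0.225 -3.146
vertex -0.642 0.475 -4.048
endloop
endfacet
facet normal -0.422 0.676 -0.604
outer loop
vertex -0.642 0.475 -4.048
vertex -0.081 2.081 -2.645
vertex 0.273 0.93 -4.179
endloop
endfacet
facet normal 0.888 0.442 -0.127
outer loop
vertex 0.273 0.93 -4.179
vertex 0.642 0.925 -1.612
vertex 0.996 -0.225 -3.146
endloop
endfacet
facet normal 0.888 0.442 -0.127
outer loop
vertex -0.081 2.081 -2.645
vertex 0.642 0.925 -1.612
vertex 0.273 0.93 -4.179
endloop
endfacet

endsolid


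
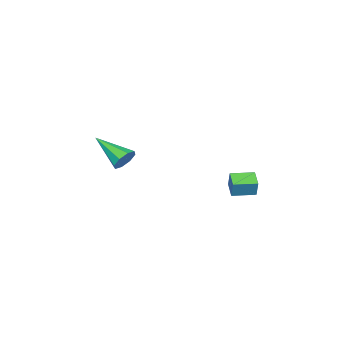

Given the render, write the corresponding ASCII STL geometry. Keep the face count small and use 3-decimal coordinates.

solid 
facet normal -0.688 0.726 -0.017
outer loop
vertex -2.431 3.524 -0.468
vertex -1.77 4.143 -0.787
vertex -2.656 3.289 -1.393
endloop
endfacet
facet normal -0.688 -0.645 0.331
outer loop
vertex -1.81 2.397 -1.373
vertex -2.431 3.524 -0.468
vertex -2.656 3.289 -1.393
endloop
endfacet
facet normal -0.688 0.725 -0.015
outer loop
vertex -2.656 3.289 -1.393
vertex -1.77 4.143 -0.787
vertex -1.996 3.909 -1.711
endloop
endfacet
facet normal -0.230 -0.239 -0.943
outer loop
vertex -1.996 3.909 -1.711
vertex -1.81 2.397 -1.373
vertex -2.656 3.289 -1.393
endloop
endfacet
facet normal 0.231 0.240 0.943
outer loop
vertex -2.431 3.524 -0.468
vertex -0.924 3.251 -0.767
vertex -1.77 4.143 -0.787
endloop
endfacet
facet normal -0.688 -0.645 0.332
outer loop
vertex -1.584 2.631 -0.449
vertex -2.431 3.524 -0.468
vertex -1.81 2.397 -1.373
endloop
endfacet
facet normal 0.230 0.239 0.943
outer loop
vertex -1.584 2.631 -0.449
vertex -0.924 3.251 -0.767
vertex -2.431 3.524 -0.468
endloop
endfacet
facet normal 0.688 0.645 -0.332
outer loop
vertex -1.77 4.143 -0.787
vertex -0.924 3.251 -0.767
vertex -1.996 3.909 -1.711
endloop
endfacet
facet normal -0.231 -0.239 -0.943
outer loop
vertex -1.149 3.016 -1.692
vertex -1.81 2.397 -1.373
vertex -1.996 3.909 -1.711
endloop
endfacet
facet normal 0.688 0.646 -0.331
outer loop
vertex -1.996 3.909 -1.711
vertex -0.924 3.251 -0.767
vertex -1.149 3.016 -1.692
endloop
endfacet
facet normal 0.687 -0.726 0.016
outer loop
vertex -1.149 3.016 -1.692
vertex -1.584 2.631 -0.449
vertex -1.81 2.397 -1.373
endloop
endfacet
facet normal 0.689 -0.725 0.017
outer loop
vertex -0.924 3.251 -0.767
vertex -1.584 2.631 -0.449
vertex -1.149 3.016 -1.692
endloop
endfacet
facet normal 0.058 0.887 -0.458
outer loop
vertex 1.09 -2.005 0.293
vertex 0.471 -2.15 -0.066
vertex 0.636 -1.832 0.57
endloop
endfacet
facet normal 0.536 0.059 0.842
outer loop
vertex 1.09 -2.005 0.293
vertex 0.636 -1.832 0.57
vertex 0.349 -4.03 0.906
endloop
endfacet
facet normal 0.057 0.887 -0.458
outer loop
vertex 0.636 -1.832 0.57
vertex 0.471 -2.15 -0.066
vertex 0.086 -1.846 0.474
endloop
endfacet
facet normal -0.174 0.171 0.970
outer loop
vertex 0.636 -1.832 0.57
vertex 0.086 -1.846 0.474
vertex 0.349 -4.03 0.906
endloop
endfacet
facet normal 0.057 0.887 -0.458
outer loop
vertex 0.086 -1.846 0.474
vertex 0.471 -2.15 -0.066
vertex -0.239 -2.038 0.062
endloop
endfacet
facet normal -0.791 0.026 0.612
outer loop
vertex 0.086 -1.846 0.474
vertex -0.239 -2.038 0.062
vertex 0.349 -4.03 0.906
endloop
endfacet
facet normal 0.057 0.887 -0.459
outer loop
vertex -0.239 -2.038 0.062
vertex 0.471 -2.15 -0.066
vertex -0.148 -2.296 -0.425
endloop
endfacet
facet normal -0.956 -0.292 -0.024
outer loop
vertex -0.239 -2.038 0.062
vertex -0.148 -2.296 -0.425
vertex 0.349 -4.03 0.906
endloop
endfacet
facet normal 0.057 0.887 -0.458
outer loop
vertex -0.148 -2.296 -0.425
vertex 0.471 -2.15 -0.066
vertex 0.306 -2.468 -0.702
endloop
endfacet
facet normal -0.570 -0.597 -0.564
outer loop
vertex -0.148 -2.296 -0.425
vertex 0.306 -2.468 -0.702
vertex 0.349 -4.03 0.906
endloop
endfacet
facet normal 0.058 0.887 -0.459
outer loop
vertex 0.306 -2.468 -0.702
vertex 0.471 -2.15 -0.066
vertex 0.856 -2.455 -0.607
endloop
endfacet
facet normal 0.136 -0.709 -0.692
outer loop
vertex 0.306 -2.468 -0.702
vertex 0.856 -2.455 -0.607
vertex 0.349 -4.03 0.906
endloop
endfacet
facet normal 0.056 0.886 -0.460
outer loop
vertex 0.856 -2.455 -0.607
vertex 0.471 -2.15 -0.066
vertex 1.181 -2.262 -0.195
endloop
endfacet
facet normal 0.756 -0.563 -0.333
outer loop
vertex 0.856 -2.455 -0.607
vertex 1.181 -2.262 -0.195
vertex 0.349 -4.03 0.906
endloop
endfacet
facet normal 0.057 0.888 -0.457
outer loop
vertex 1.181 -2.262 -0.195
vertex 0.471 -2.15 -0.066
vertex 1.09 -2.005 0.293
endloop
endfacet
facet normal 0.921 -0.246 0.301
outer loop
vertex 1.181 -2.262 -0.195
vertex 1.09 -2.005 0.293
vertex 0.349 -4.03 0.906
endloop
endfacet

endsolid


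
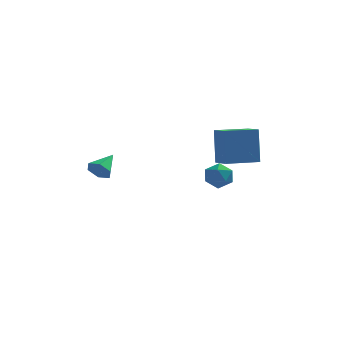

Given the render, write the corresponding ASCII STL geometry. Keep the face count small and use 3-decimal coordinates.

solid 
facet normal 0.096 0.956 -0.277
outer loop
vertex 2.906 2.752 0.614
vertex 2.559 2.958 1.204
vertex 3.271 2.889 1.213
endloop
endfacet
facet normal 0.641 0.565 -0.520
outer loop
vertex 2.906 2.752 0.614
vertex 3.271 2.889 1.213
vertex 3.443 2.324 0.811
endloop
endfacet
facet normal 0.374 0.043 -0.927
outer loop
vertex 2.906 2.752 0.614
vertex 3.443 2.324 0.811
vertex 2.838 2.043 0.554
endloop
endfacet
facet normal -0.335 0.111 -0.936
outer loop
vertex 2.906 2.752 0.614
vertex 2.838 2.043 0.554
vertex 2.292 2.435 0.796
endloop
endfacet
facet normal -0.507 0.676 -0.534
outer loop
vertex 2.906 2.752 0.614
vertex 2.292 2.435 0.796
vertex 2.559 2.958 1.204
endloop
endfacet
facet normal 0.964 0.263 0.042
outer loop
vertex 3.443 2.324 0.811
vertex 3.271 2.889 1.213
vertex 3.428 2.265 1.524
endloop
endfacet
facet normal 0.081 0.897 0.434
outer loop
vertex 3.271 2.889 1.213
vertex 2.559 2.958 1.204
vertex 2.882 2.657 1.766
endloop
endfacet
facet normal -0.896 0.444 0.018
outer loop
vertex 2.559 2.958 1.204
vertex 2.292 2.435 0.796
vertex 2.277 2.376 1.509
endloop
endfacet
facet normal -0.617 -0.470 -0.631
outer loop
vertex 2.292 2.435 0.796
vertex 2.838 2.043 0.554
vertex 2.449 1.811 1.107
endloop
endfacet
facet normal 0.532 -0.581 -0.617
outer loop
vertex 2.838 2.043 0.554
vertex 3.443 2.324 0.811
vertex 3.161 1.742 1.116
endloop
endfacet
facet normal 0.335 -0.111 0.936
outer loop
vertex 2.814 1.948 1.706
vertex 3.428 2.265 1.524
vertex 2.882 2.657 1.766
endloop
endfacet
facet normal -0.374 -0.043 0.927
outer loop
vertex 2.814 1.948 1.706
vertex 2.882 2.657 1.766
vertex 2.277 2.376 1.509
endloop
endfacet
facet normal -0.641 -0.565 0.520
outer loop
vertex 2.814 1.948 1.706
vertex 2.277 2.376 1.509
vertex 2.449 1.811 1.107
endloop
endfacet
facet normal -0.096 -0.956 0.277
outer loop
vertex 2.814 1.948 1.706
vertex 2.449 1.811 1.107
vertex 3.161 1.742 1.116
endloop
endfacet
facet normal 0.507 -0.676 0.534
outer loop
vertex 2.814 1.948 1.706
vertex 3.161 1.742 1.116
vertex 3.428 2.265 1.524
endloop
endfacet
facet normal 0.617 0.470 0.631
outer loop
vertex 2.882 2.657 1.766
vertex 3.428 2.265 1.524
vertex 3.271 2.889 1.213
endloop
endfacet
facet normal -0.532 0.581 0.617
outer loop
vertex 2.277 2.376 1.509
vertex 2.882 2.657 1.766
vertex 2.559 2.958 1.204
endloop
endfacet
facet normal -0.964 -0.263 -0.042
outer loop
vertex 2.449 1.811 1.107
vertex 2.277 2.376 1.509
vertex 2.292 2.435 0.796
endloop
endfacet
facet normal -0.081 -0.897 -0.434
outer loop
vertex 3.161 1.742 1.116
vertex 2.449 1.811 1.107
vertex 2.838 2.043 0.554
endloop
endfacet
facet normal 0.896 -0.444 -0.018
outer loop
vertex 3.428 2.265 1.524
vertex 3.161 1.742 1.116
vertex 3.443 2.324 0.811
endloop
endfacet
facet normal -0.434 -0.801 -0.413
outer loop
vertex -1.404 -2.314 3.142
vertex -1.819 -2.29 3.532
vertex -1.874 -2.007 3.041
endloop
endfacet
facet normal 0.506 0.558 -0.657
outer loop
vertex -1.404 -2.314 3.142
vertex -1.874 -2.007 3.041
vertex -1.321 -1.37 4.008
endloop
endfacet
facet normal -0.433 -0.801 -0.413
outer loop
vertex -1.874 -2.007 3.041
vertex -1.819 -2.29 3.532
vertex -2.289 -1.984 3.431
endloop
endfacet
facet normal -0.317 0.865 -0.389
outer loop
vertex -1.874 -2.007 3.041
vertex -2.289 -1.984 3.431
vertex -1.321 -1.37 4.008
endloop
endfacet
facet normal -0.433 -0.801 -0.413
outer loop
vertex -2.289 -1.984 3.431
vertex -1.819 -2.29 3.532
vertex -2.234 -2.267 3.923
endloop
endfacet
facet normal -0.652 0.623 0.431
outer loop
vertex -2.289 -1.984 3.431
vertex -2.234 -2.267 3.923
vertex -1.321 -1.37 4.008
endloop
endfacet
facet normal -0.434 -0.800 -0.414
outer loop
vertex -2.234 -2.267 3.923
vertex -1.819 -2.29 3.532
vertex -1.764 -2.574 4.024
endloop
endfacet
facet normal -0.164 0.073 0.984
outer loop
vertex -2.234 -2.267 3.923
vertex -1.764 -2.574 4.024
vertex -1.321 -1.37 4.008
endloop
endfacet
facet normal -0.434 -0.800 -0.414
outer loop
vertex -1.764 -2.574 4.024
vertex -1.819 -2.29 3.532
vertex -1.35 -2.597 3.634
endloop
endfacet
facet normal 0.660 -0.233 0.714
outer loop
vertex -1.764 -2.574 4.024
vertex -1.35 -2.597 3.634
vertex -1.321 -1.37 4.008
endloop
endfacet
facet normal -0.434 -0.801 -0.413
outer loop
vertex -1.35 -2.597 3.634
vertex -1.819 -2.29 3.532
vertex -1.404 -2.314 3.142
endloop
endfacet
facet normal 0.995 0.008 -0.104
outer loop
vertex -1.35 -2.597 3.634
vertex -1.404 -2.314 3.142
vertex -1.321 -1.37 4.008
endloop
endfacet
facet normal -0.905 -0.413 0.103
outer loop
vertex 3.08 0.113 4.759
vertex 2.661 0.952 4.442
vertex 3.156 -0.452 3.157
endloop
endfacet
facet normal 0.423 -0.848 0.319
outer loop
vertex 4.559 0.188 2.998
vertex 3.08 0.113 4.759
vertex 3.156 -0.452 3.157
endloop
endfacet
facet normal -0.905 -0.413 0.103
outer loop
vertex 3.156 -0.452 3.157
vertex 2.661 0.952 4.442
vertex 2.737 0.387 2.841
endloop
endfacet
facet normal 0.045 -0.332 -0.942
outer loop
vertex 2.737 0.387 2.841
vertex 4.559 0.188 2.998
vertex 3.156 -0.452 3.157
endloop
endfacet
facet normal -0.045 0.333 0.942
outer loop
vertex 3.08 0.113 4.759
vertex 4.064 1.592 4.283
vertex 2.661 0.952 4.442
endloop
endfacet
facet normal 0.423 -0.848 0.319
outer loop
vertex 4.483 0.753 4.599
vertex 3.08 0.113 4.759
vertex 4.559 0.188 2.998
endloop
endfacet
facet normal -0.044 0.333 0.942
outer loop
vertex 4.483 0.753 4.599
vertex 4.064 1.592 4.283
vertex 3.08 0.113 4.759
endloop
endfacet
facet normal -0.423 0.848 -0.319
outer loop
vertex 2.661 0.952 4.442
vertex 4.064 1.592 4.283
vertex 2.737 0.387 2.841
endloop
endfacet
facet normal 0.045 -0.333 -0.942
outer loop
vertex 4.14 1.027 2.681
vertex 4.559 0.188 2.998
vertex 2.737 0.387 2.841
endloop
endfacet
facet normal -0.423 0.848 -0.319
outer loop
vertex 2.737 0.387 2.841
vertex 4.064 1.592 4.283
vertex 4.14 1.027 2.681
endloop
endfacet
facet normal 0.905 0.413 -0.103
outer loop
vertex 4.14 1.027 2.681
vertex 4.483 0.753 4.599
vertex 4.559 0.188 2.998
endloop
endfacet
facet normal 0.905 0.413 -0.103
outer loop
vertex 4.064 1.592 4.283
vertex 4.483 0.753 4.599
vertex 4.14 1.027 2.681
endloop
endfacet

endsolid


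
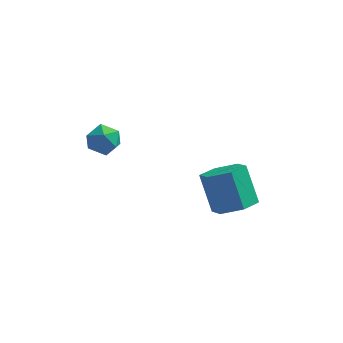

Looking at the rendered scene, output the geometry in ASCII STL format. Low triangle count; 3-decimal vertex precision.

solid 
facet normal 0.350 -0.458 -0.817
outer loop
vertex 4.838 3.045 -4.267
vertex 3.837 2.907 -4.619
vertex 4.379 3.791 -4.882
endloop
endfacet
facet normal 0.833 0.552 0.048
outer loop
vertex 4.838 3.045 -4.267
vertex 4.379 3.791 -4.882
vertex 4.144 3.951 -2.649
endloop
endfacet
facet normal 0.833 0.551 0.048
outer loop
vertex 4.144 3.951 -2.649
vertex 4.379 3.791 -4.882
vertex 3.686 4.697 -3.264
endloop
endfacet
facet normal -0.350 0.458 0.817
outer loop
vertex 4.144 3.951 -2.649
vertex 3.686 4.697 -3.264
vertex 3.143 3.813 -3.001
endloop
endfacet
facet normal 0.350 -0.458 -0.817
outer loop
vertex 4.379 3.791 -4.882
vertex 3.837 2.907 -4.619
vertex 3.378 3.653 -5.234
endloop
endfacet
facet normal 0.045 0.880 -0.473
outer loop
vertex 4.379 3.791 -4.882
vertex 3.378 3.653 -5.234
vertex 3.686 4.697 -3.264
endloop
endfacet
facet normal 0.045 0.880 -0.473
outer loop
vertex 3.686 4.697 -3.264
vertex 3.378 3.653 -5.234
vertex 2.684 4.559 -3.615
endloop
endfacet
facet normal -0.349 0.458 0.817
outer loop
vertex 3.686 4.697 -3.264
vertex 2.684 4.559 -3.615
vertex 3.143 3.813 -3.001
endloop
endfacet
facet normal 0.350 -0.458 -0.817
outer loop
vertex 3.378 3.653 -5.234
vertex 3.837 2.907 -4.619
vertex 2.836 2.769 -4.971
endloop
endfacet
facet normal -0.788 0.328 -0.521
outer loop
vertex 3.378 3.653 -5.234
vertex 2.836 2.769 -4.971
vertex 2.684 4.559 -3.615
endloop
endfacet
facet normal -0.788 0.328 -0.522
outer loop
vertex 2.684 4.559 -3.615
vertex 2.836 2.769 -4.971
vertex 2.142 3.675 -3.353
endloop
endfacet
facet normal -0.350 0.457 0.817
outer loop
vertex 2.684 4.559 -3.615
vertex 2.142 3.675 -3.353
vertex 3.143 3.813 -3.001
endloop
endfacet
facet normal 0.350 -0.458 -0.817
outer loop
vertex 2.836 2.769 -4.971
vertex 3.837 2.907 -4.619
vertex 3.294 2.023 -4.356
endloop
endfacet
facet normal -0.833 -0.551 -0.049
outer loop
vertex 2.836 2.769 -4.971
vertex 3.294 2.023 -4.356
vertex 2.142 3.675 -3.353
endloop
endfacet
facet normal -0.833 -0.552 -0.048
outer loop
vertex 2.142 3.675 -3.353
vertex 3.294 2.023 -4.356
vertex 2.601 2.929 -2.738
endloop
endfacet
facet normal -0.350 0.458 0.817
outer loop
vertex 2.142 3.675 -3.353
vertex 2.601 2.929 -2.738
vertex 3.143 3.813 -3.001
endloop
endfacet
facet normal 0.349 -0.458 -0.817
outer loop
vertex 3.294 2.023 -4.356
vertex 3.837 2.907 -4.619
vertex 4.296 2.161 -4.005
endloop
endfacet
facet normal -0.045 -0.880 0.473
outer loop
vertex 3.294 2.023 -4.356
vertex 4.296 2.161 -4.005
vertex 2.601 2.929 -2.738
endloop
endfacet
facet normal -0.045 -0.880 0.473
outer loop
vertex 2.601 2.929 -2.738
vertex 4.296 2.161 -4.005
vertex 3.602 3.067 -2.386
endloop
endfacet
facet normal -0.350 0.458 0.817
outer loop
vertex 2.601 2.929 -2.738
vertex 3.602 3.067 -2.386
vertex 3.143 3.813 -3.001
endloop
endfacet
facet normal 0.350 -0.457 -0.817
outer loop
vertex 4.296 2.161 -4.005
vertex 3.837 2.907 -4.619
vertex 4.838 3.045 -4.267
endloop
endfacet
facet normal 0.788 -0.328 0.521
outer loop
vertex 4.296 2.161 -4.005
vertex 4.838 3.045 -4.267
vertex 3.602 3.067 -2.386
endloop
endfacet
facet normal 0.788 -0.328 0.521
outer loop
vertex 3.602 3.067 -2.386
vertex 4.838 3.045 -4.267
vertex 4.144 3.951 -2.649
endloop
endfacet
facet normal -0.350 0.458 0.817
outer loop
vertex 3.602 3.067 -2.386
vertex 4.144 3.951 -2.649
vertex 3.143 3.813 -3.001
endloop
endfacet
facet normal -0.372 -0.750 0.547
outer loop
vertex -2.348 1.617 0.599
vertex -1.843 1.067 0.189
vertex -1.569 1.449 0.899
endloop
endfacet
facet normal -0.382 -0.137 0.914
outer loop
vertex -2.348 1.617 0.599
vertex -1.569 1.449 0.899
vertex -1.861 2.249 0.897
endloop
endfacet
facet normal -0.768 0.335 0.545
outer loop
vertex -2.348 1.617 0.599
vertex -1.861 2.249 0.897
vertex -2.316 2.362 0.186
endloop
endfacet
facet normal -0.999 0.015 -0.050
outer loop
vertex -2.348 1.617 0.599
vertex -2.316 2.362 0.186
vertex -2.305 1.631 -0.252
endloop
endfacet
facet normal -0.754 -0.656 -0.049
outer loop
vertex -2.348 1.617 0.599
vertex -2.305 1.631 -0.252
vertex -1.843 1.067 0.189
endloop
endfacet
facet normal 0.287 0.107 0.952
outer loop
vertex -1.861 2.249 0.897
vertex -1.569 1.449 0.899
vertex -1.055 2.089 0.672
endloop
endfacet
facet normal 0.302 -0.883 0.359
outer loop
vertex -1.569 1.449 0.899
vertex -1.843 1.067 0.189
vertex -1.044 1.358 0.234
endloop
endfacet
facet normal -0.314 -0.731 -0.606
outer loop
vertex -1.843 1.067 0.189
vertex -2.305 1.631 -0.252
vertex -1.499 1.471 -0.477
endloop
endfacet
facet normal -0.710 0.354 -0.609
outer loop
vertex -2.305 1.631 -0.252
vertex -2.316 2.362 0.186
vertex -1.791 2.271 -0.479
endloop
endfacet
facet normal -0.338 0.872 0.355
outer loop
vertex -2.316 2.362 0.186
vertex -1.861 2.249 0.897
vertex -1.517 2.653 0.231
endloop
endfacet
facet normal 0.999 -0.015 0.050
outer loop
vertex -1.012 2.103 -0.179
vertex -1.055 2.089 0.672
vertex -1.044 1.358 0.234
endloop
endfacet
facet normal 0.768 -0.335 -0.545
outer loop
vertex -1.012 2.103 -0.179
vertex -1.044 1.358 0.234
vertex -1.499 1.471 -0.477
endloop
endfacet
facet normal 0.382 0.137 -0.914
outer loop
vertex -1.012 2.103 -0.179
vertex -1.499 1.471 -0.477
vertex -1.791 2.271 -0.479
endloop
endfacet
facet normal 0.372 0.750 -0.547
outer loop
vertex -1.012 2.103 -0.179
vertex -1.791 2.271 -0.479
vertex -1.517 2.653 0.231
endloop
endfacet
facet normal 0.754 0.656 0.049
outer loop
vertex -1.012 2.103 -0.179
vertex -1.517 2.653 0.231
vertex -1.055 2.089 0.672
endloop
endfacet
facet normal 0.710 -0.354 0.609
outer loop
vertex -1.044 1.358 0.234
vertex -1.055 2.089 0.672
vertex -1.569 1.449 0.899
endloop
endfacet
facet normal 0.338 -0.872 -0.355
outer loop
vertex -1.499 1.471 -0.477
vertex -1.044 1.358 0.234
vertex -1.843 1.067 0.189
endloop
endfacet
facet normal -0.287 -0.107 -0.952
outer loop
vertex -1.791 2.271 -0.479
vertex -1.499 1.471 -0.477
vertex -2.305 1.631 -0.252
endloop
endfacet
facet normal -0.302 0.883 -0.359
outer loop
vertex -1.517 2.653 0.231
vertex -1.791 2.271 -0.479
vertex -2.316 2.362 0.186
endloop
endfacet
facet normal 0.314 0.731 0.606
outer loop
vertex -1.055 2.089 0.672
vertex -1.517 2.653 0.231
vertex -1.861 2.249 0.897
endloop
endfacet

endsolid


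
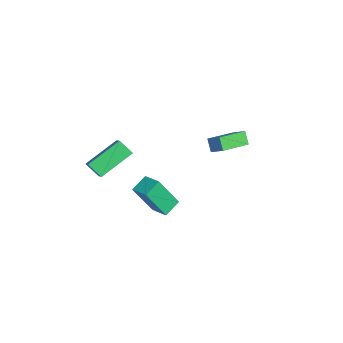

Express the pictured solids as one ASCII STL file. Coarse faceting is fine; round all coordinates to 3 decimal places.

solid 
facet normal -0.776 0.093 -0.624
outer loop
vertex -3.745 -2.611 -0.862
vertex -3.168 -2.083 -1.501
vertex -3.174 -4.424 -1.844
endloop
endfacet
facet normal -0.571 -0.523 0.633
outer loop
vertex -2.072 -4.557 -0.959
vertex -3.745 -2.611 -0.862
vertex -3.174 -4.424 -1.844
endloop
endfacet
facet normal -0.777 0.093 -0.623
outer loop
vertex -3.174 -4.424 -1.844
vertex -3.168 -2.083 -1.501
vertex -2.597 -3.896 -2.484
endloop
endfacet
facet normal 0.266 -0.848 -0.459
outer loop
vertex -2.597 -3.896 -2.484
vertex -2.072 -4.557 -0.959
vertex -3.174 -4.424 -1.844
endloop
endfacet
facet normal -0.267 0.847 0.459
outer loop
vertex -3.745 -2.611 -0.862
vertex -2.066 -2.216 -0.616
vertex -3.168 -2.083 -1.501
endloop
endfacet
facet normal -0.572 -0.523 0.632
outer loop
vertex -2.643 -2.744 0.024
vertex -3.745 -2.611 -0.862
vertex -2.072 -4.557 -0.959
endloop
endfacet
facet normal -0.267 0.848 0.459
outer loop
vertex -2.643 -2.744 0.024
vertex -2.066 -2.216 -0.616
vertex -3.745 -2.611 -0.862
endloop
endfacet
facet normal 0.571 0.523 -0.633
outer loop
vertex -3.168 -2.083 -1.501
vertex -2.066 -2.216 -0.616
vertex -2.597 -3.896 -2.484
endloop
endfacet
facet normal 0.267 -0.847 -0.459
outer loop
vertex -1.495 -4.029 -1.598
vertex -2.072 -4.557 -0.959
vertex -2.597 -3.896 -2.484
endloop
endfacet
facet normal 0.572 0.523 -0.633
outer loop
vertex -2.597 -3.896 -2.484
vertex -2.066 -2.216 -0.616
vertex -1.495 -4.029 -1.598
endloop
endfacet
facet normal 0.776 -0.094 0.624
outer loop
vertex -1.495 -4.029 -1.598
vertex -2.643 -2.744 0.024
vertex -2.072 -4.557 -0.959
endloop
endfacet
facet normal 0.776 -0.093 0.623
outer loop
vertex -2.066 -2.216 -0.616
vertex -2.643 -2.744 0.024
vertex -1.495 -4.029 -1.598
endloop
endfacet
facet normal -0.612 -0.033 0.790
outer loop
vertex 0.49 1.528 1.763
vertex -0.341 3.161 1.189
vertex -0.06 1.092 1.319
endloop
endfacet
facet normal 0.433 -0.850 0.299
outer loop
vertex 0.441 1.119 0.671
vertex 0.49 1.528 1.763
vertex -0.06 1.092 1.319
endloop
endfacet
facet normal -0.611 -0.033 0.791
outer loop
vertex -0.06 1.092 1.319
vertex -0.341 3.161 1.189
vertex -0.891 2.725 0.746
endloop
endfacet
facet normal -0.663 -0.525 -0.534
outer loop
vertex -0.891 2.725 0.746
vertex 0.441 1.119 0.671
vertex -0.06 1.092 1.319
endloop
endfacet
facet normal 0.663 0.525 0.534
outer loop
vertex 0.49 1.528 1.763
vertex 0.16 3.188 0.541
vertex -0.341 3.161 1.189
endloop
endfacet
facet normal 0.433 -0.850 0.299
outer loop
vertex 0.991 1.555 1.114
vertex 0.49 1.528 1.763
vertex 0.441 1.119 0.671
endloop
endfacet
facet normal 0.663 0.525 0.534
outer loop
vertex 0.991 1.555 1.114
vertex 0.16 3.188 0.541
vertex 0.49 1.528 1.763
endloop
endfacet
facet normal -0.433 0.850 -0.299
outer loop
vertex -0.341 3.161 1.189
vertex 0.16 3.188 0.541
vertex -0.891 2.725 0.746
endloop
endfacet
facet normal -0.663 -0.525 -0.534
outer loop
vertex -0.39 2.752 0.097
vertex 0.441 1.119 0.671
vertex -0.891 2.725 0.746
endloop
endfacet
facet normal -0.433 0.850 -0.299
outer loop
vertex -0.891 2.725 0.746
vertex 0.16 3.188 0.541
vertex -0.39 2.752 0.097
endloop
endfacet
facet normal 0.611 0.033 -0.791
outer loop
vertex -0.39 2.752 0.097
vertex 0.991 1.555 1.114
vertex 0.441 1.119 0.671
endloop
endfacet
facet normal 0.611 0.034 -0.791
outer loop
vertex 0.16 3.188 0.541
vertex 0.991 1.555 1.114
vertex -0.39 2.752 0.097
endloop
endfacet
facet normal -0.464 0.780 0.420
outer loop
vertex 3.147 -3.047 2.096
vertex 4.05 -2.647 2.35
vertex 3.206 -2.073 0.35
endloop
endfacet
facet normal -0.885 -0.393 -0.249
outer loop
vertex 3.67 -2.853 -0.07
vertex 3.147 -3.047 2.096
vertex 3.206 -2.073 0.35
endloop
endfacet
facet normal -0.464 0.780 0.420
outer loop
vertex 3.206 -2.073 0.35
vertex 4.05 -2.647 2.35
vertex 4.109 -1.673 0.604
endloop
endfacet
facet normal 0.030 0.487 -0.873
outer loop
vertex 4.109 -1.673 0.604
vertex 3.67 -2.853 -0.07
vertex 3.206 -2.073 0.35
endloop
endfacet
facet normal -0.030 -0.487 0.873
outer loop
vertex 3.147 -3.047 2.096
vertex 4.514 -3.427 1.93
vertex 4.05 -2.647 2.35
endloop
endfacet
facet normal -0.885 -0.393 -0.249
outer loop
vertex 3.611 -3.827 1.676
vertex 3.147 -3.047 2.096
vertex 3.67 -2.853 -0.07
endloop
endfacet
facet normal -0.030 -0.487 0.873
outer loop
vertex 3.611 -3.827 1.676
vertex 4.514 -3.427 1.93
vertex 3.147 -3.047 2.096
endloop
endfacet
facet normal 0.885 0.393 0.249
outer loop
vertex 4.05 -2.647 2.35
vertex 4.514 -3.427 1.93
vertex 4.109 -1.673 0.604
endloop
endfacet
facet normal 0.030 0.487 -0.873
outer loop
vertex 4.573 -2.453 0.184
vertex 3.67 -2.853 -0.07
vertex 4.109 -1.673 0.604
endloop
endfacet
facet normal 0.885 0.393 0.249
outer loop
vertex 4.109 -1.673 0.604
vertex 4.514 -3.427 1.93
vertex 4.573 -2.453 0.184
endloop
endfacet
facet normal 0.464 -0.780 -0.420
outer loop
vertex 4.573 -2.453 0.184
vertex 3.611 -3.827 1.676
vertex 3.67 -2.853 -0.07
endloop
endfacet
facet normal 0.464 -0.780 -0.420
outer loop
vertex 4.514 -3.427 1.93
vertex 3.611 -3.827 1.676
vertex 4.573 -2.453 0.184
endloop
endfacet

endsolid


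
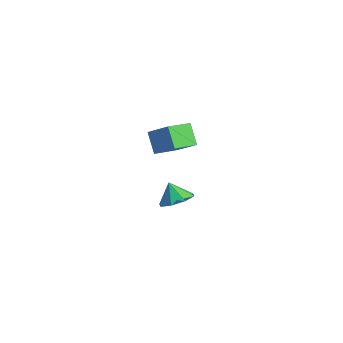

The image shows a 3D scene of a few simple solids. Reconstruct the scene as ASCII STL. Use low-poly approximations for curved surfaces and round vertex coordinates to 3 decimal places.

solid 
facet normal -0.743 -0.246 -0.623
outer loop
vertex 1.55 -0.133 3.731
vertex 1.44 1.14 3.359
vertex 2.36 -0.324 2.84
endloop
endfacet
facet normal 0.082 -0.957 0.280
outer loop
vertex 3.46 0.04 3.761
vertex 1.55 -0.133 3.731
vertex 2.36 -0.324 2.84
endloop
endfacet
facet normal -0.743 -0.246 -0.622
outer loop
vertex 2.36 -0.324 2.84
vertex 1.44 1.14 3.359
vertex 2.251 0.948 2.467
endloop
endfacet
facet normal 0.664 -0.157 -0.731
outer loop
vertex 2.251 0.948 2.467
vertex 3.46 0.04 3.761
vertex 2.36 -0.324 2.84
endloop
endfacet
facet normal -0.664 0.156 0.731
outer loop
vertex 1.55 -0.133 3.731
vertex 2.54 1.504 4.28
vertex 1.44 1.14 3.359
endloop
endfacet
facet normal 0.082 -0.956 0.281
outer loop
vertex 2.649 0.232 4.653
vertex 1.55 -0.133 3.731
vertex 3.46 0.04 3.761
endloop
endfacet
facet normal -0.665 0.157 0.730
outer loop
vertex 2.649 0.232 4.653
vertex 2.54 1.504 4.28
vertex 1.55 -0.133 3.731
endloop
endfacet
facet normal -0.082 0.956 -0.280
outer loop
vertex 1.44 1.14 3.359
vertex 2.54 1.504 4.28
vertex 2.251 0.948 2.467
endloop
endfacet
facet normal 0.665 -0.156 -0.731
outer loop
vertex 3.35 1.313 3.389
vertex 3.46 0.04 3.761
vertex 2.251 0.948 2.467
endloop
endfacet
facet normal -0.083 0.956 -0.280
outer loop
vertex 2.251 0.948 2.467
vertex 2.54 1.504 4.28
vertex 3.35 1.313 3.389
endloop
endfacet
facet normal 0.743 0.246 0.622
outer loop
vertex 3.35 1.313 3.389
vertex 2.649 0.232 4.653
vertex 3.46 0.04 3.761
endloop
endfacet
facet normal 0.743 0.246 0.623
outer loop
vertex 2.54 1.504 4.28
vertex 2.649 0.232 4.653
vertex 3.35 1.313 3.389
endloop
endfacet
facet normal 0.535 0.058 -0.843
outer loop
vertex 1.592 1.902 -2.053
vertex 0.814 1.942 -2.544
vertex 1.368 2.562 -2.15
endloop
endfacet
facet normal 0.292 0.235 0.927
outer loop
vertex 1.592 1.902 -2.053
vertex 1.368 2.562 -2.15
vertex 0.226 1.878 -1.616
endloop
endfacet
facet normal 0.535 0.058 -0.843
outer loop
vertex 1.368 2.562 -2.15
vertex 0.814 1.942 -2.544
vertex 0.82 2.86 -2.477
endloop
endfacet
facet normal -0.066 0.680 0.730
outer loop
vertex 1.368 2.562 -2.15
vertex 0.82 2.86 -2.477
vertex 0.226 1.878 -1.616
endloop
endfacet
facet normal 0.534 0.058 -0.844
outer loop
vertex 0.82 2.86 -2.477
vertex 0.814 1.942 -2.544
vertex 0.268 2.619 -2.843
endloop
endfacet
facet normal -0.579 0.707 0.407
outer loop
vertex 0.82 2.86 -2.477
vertex 0.268 2.619 -2.843
vertex 0.226 1.878 -1.616
endloop
endfacet
facet normal 0.535 0.059 -0.843
outer loop
vertex 0.268 2.619 -2.843
vertex 0.814 1.942 -2.544
vertex 0.037 1.982 -3.034
endloop
endfacet
facet normal -0.943 0.298 0.148
outer loop
vertex 0.268 2.619 -2.843
vertex 0.037 1.982 -3.034
vertex 0.226 1.878 -1.616
endloop
endfacet
facet normal 0.535 0.058 -0.843
outer loop
vertex 0.037 1.982 -3.034
vertex 0.814 1.942 -2.544
vertex 0.26 1.322 -2.938
endloop
endfacet
facet normal -0.947 -0.305 0.104
outer loop
vertex 0.037 1.982 -3.034
vertex 0.26 1.322 -2.938
vertex 0.226 1.878 -1.616
endloop
endfacet
facet normal 0.535 0.058 -0.843
outer loop
vertex 0.26 1.322 -2.938
vertex 0.814 1.942 -2.544
vertex 0.808 1.024 -2.611
endloop
endfacet
facet normal -0.588 -0.751 0.301
outer loop
vertex 0.26 1.322 -2.938
vertex 0.808 1.024 -2.611
vertex 0.226 1.878 -1.616
endloop
endfacet
facet normal 0.535 0.058 -0.843
outer loop
vertex 0.808 1.024 -2.611
vertex 0.814 1.942 -2.544
vertex 1.36 1.265 -2.244
endloop
endfacet
facet normal -0.075 -0.778 0.624
outer loop
vertex 0.808 1.024 -2.611
vertex 1.36 1.265 -2.244
vertex 0.226 1.878 -1.616
endloop
endfacet
facet normal 0.535 0.058 -0.843
outer loop
vertex 1.36 1.265 -2.244
vertex 0.814 1.942 -2.544
vertex 1.592 1.902 -2.053
endloop
endfacet
facet normal 0.289 -0.370 0.883
outer loop
vertex 1.36 1.265 -2.244
vertex 1.592 1.902 -2.053
vertex 0.226 1.878 -1.616
endloop
endfacet

endsolid


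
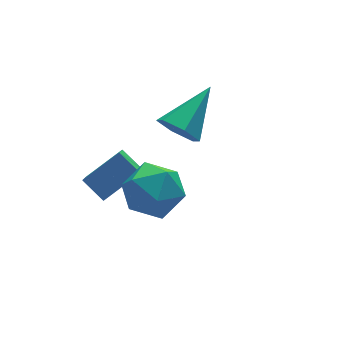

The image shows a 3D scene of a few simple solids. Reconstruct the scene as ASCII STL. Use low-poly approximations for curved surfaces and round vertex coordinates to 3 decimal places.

solid 
facet normal -0.077 0.285 0.955
outer loop
vertex -3.516 -0.571 0.645
vertex -4.311 -1.29 0.796
vertex -3.281 -1.579 0.965
endloop
endfacet
facet normal 0.591 0.366 0.719
outer loop
vertex -3.516 -0.571 0.645
vertex -3.281 -1.579 0.965
vertex -2.67 -1.093 0.215
endloop
endfacet
facet normal 0.575 0.803 0.156
outer loop
vertex -3.516 -0.571 0.645
vertex -2.67 -1.093 0.215
vertex -3.322 -0.504 -0.418
endloop
endfacet
facet normal -0.104 0.994 0.044
outer loop
vertex -3.516 -0.571 0.645
vertex -3.322 -0.504 -0.418
vertex -4.337 -0.626 -0.059
endloop
endfacet
facet normal -0.507 0.673 0.538
outer loop
vertex -3.516 -0.571 0.645
vertex -4.337 -0.626 -0.059
vertex -4.311 -1.29 0.796
endloop
endfacet
facet normal 0.825 -0.272 0.496
outer loop
vertex -2.67 -1.093 0.215
vertex -3.281 -1.579 0.965
vertex -2.943 -2.134 0.099
endloop
endfacet
facet normal -0.257 -0.401 0.879
outer loop
vertex -3.281 -1.579 0.965
vertex -4.311 -1.29 0.796
vertex -3.958 -2.256 0.458
endloop
endfacet
facet normal -0.952 0.227 0.205
outer loop
vertex -4.311 -1.29 0.796
vertex -4.337 -0.626 -0.059
vertex -4.61 -1.667 -0.175
endloop
endfacet
facet normal -0.300 0.746 -0.595
outer loop
vertex -4.337 -0.626 -0.059
vertex -3.322 -0.504 -0.418
vertex -3.999 -1.181 -0.925
endloop
endfacet
facet normal 0.798 0.437 -0.415
outer loop
vertex -3.322 -0.504 -0.418
vertex -2.67 -1.093 0.215
vertex -2.969 -1.47 -0.756
endloop
endfacet
facet normal 0.104 -0.994 -0.044
outer loop
vertex -3.764 -2.189 -0.605
vertex -2.943 -2.134 0.099
vertex -3.958 -2.256 0.458
endloop
endfacet
facet normal -0.575 -0.803 -0.156
outer loop
vertex -3.764 -2.189 -0.605
vertex -3.958 -2.256 0.458
vertex -4.61 -1.667 -0.175
endloop
endfacet
facet normal -0.591 -0.366 -0.719
outer loop
vertex -3.764 -2.189 -0.605
vertex -4.61 -1.667 -0.175
vertex -3.999 -1.181 -0.925
endloop
endfacet
facet normal 0.077 -0.285 -0.955
outer loop
vertex -3.764 -2.189 -0.605
vertex -3.999 -1.181 -0.925
vertex -2.969 -1.47 -0.756
endloop
endfacet
facet normal 0.507 -0.673 -0.538
outer loop
vertex -3.764 -2.189 -0.605
vertex -2.969 -1.47 -0.756
vertex -2.943 -2.134 0.099
endloop
endfacet
facet normal 0.300 -0.746 0.595
outer loop
vertex -3.958 -2.256 0.458
vertex -2.943 -2.134 0.099
vertex -3.281 -1.579 0.965
endloop
endfacet
facet normal -0.798 -0.437 0.415
outer loop
vertex -4.61 -1.667 -0.175
vertex -3.958 -2.256 0.458
vertex -4.311 -1.29 0.796
endloop
endfacet
facet normal -0.825 0.272 -0.496
outer loop
vertex -3.999 -1.181 -0.925
vertex -4.61 -1.667 -0.175
vertex -4.337 -0.626 -0.059
endloop
endfacet
facet normal 0.257 0.401 -0.879
outer loop
vertex -2.969 -1.47 -0.756
vertex -3.999 -1.181 -0.925
vertex -3.322 -0.504 -0.418
endloop
endfacet
facet normal 0.952 -0.227 -0.205
outer loop
vertex -2.943 -2.134 0.099
vertex -2.969 -1.47 -0.756
vertex -2.67 -1.093 0.215
endloop
endfacet
facet normal -0.790 -0.364 -0.493
outer loop
vertex -0.455 1.991 -2.035
vertex -0.942 2.121 -1.35
vertex -0.859 2.732 -1.935
endloop
endfacet
facet normal 0.633 0.432 -0.642
outer loop
vertex -0.455 1.991 -2.035
vertex -0.859 2.732 -1.935
vertex 0.662 2.859 -0.35
endloop
endfacet
facet normal -0.790 -0.365 -0.493
outer loop
vertex -0.859 2.732 -1.935
vertex -0.942 2.121 -1.35
vertex -1.346 2.862 -1.251
endloop
endfacet
facet normal 0.065 0.988 -0.141
outer loop
vertex -0.859 2.732 -1.935
vertex -1.346 2.862 -1.251
vertex 0.662 2.859 -0.35
endloop
endfacet
facet normal -0.790 -0.365 -0.493
outer loop
vertex -1.346 2.862 -1.251
vertex -0.942 2.121 -1.35
vertex -1.429 2.251 -0.666
endloop
endfacet
facet normal -0.299 0.681 0.669
outer loop
vertex -1.346 2.862 -1.251
vertex -1.429 2.251 -0.666
vertex 0.662 2.859 -0.35
endloop
endfacet
facet normal -0.790 -0.364 -0.493
outer loop
vertex -1.429 2.251 -0.666
vertex -0.942 2.121 -1.35
vertex -1.025 1.509 -0.766
endloop
endfacet
facet normal -0.095 -0.183 0.978
outer loop
vertex -1.429 2.251 -0.666
vertex -1.025 1.509 -0.766
vertex 0.662 2.859 -0.35
endloop
endfacet
facet normal -0.790 -0.364 -0.493
outer loop
vertex -1.025 1.509 -0.766
vertex -0.942 2.121 -1.35
vertex -0.538 1.379 -1.45
endloop
endfacet
facet normal 0.474 -0.740 0.478
outer loop
vertex -1.025 1.509 -0.766
vertex -0.538 1.379 -1.45
vertex 0.662 2.859 -0.35
endloop
endfacet
facet normal -0.790 -0.364 -0.493
outer loop
vertex -0.538 1.379 -1.45
vertex -0.942 2.121 -1.35
vertex -0.455 1.991 -2.035
endloop
endfacet
facet normal 0.838 -0.432 -0.333
outer loop
vertex -0.538 1.379 -1.45
vertex -0.455 1.991 -2.035
vertex 0.662 2.859 -0.35
endloop
endfacet
facet normal -0.458 -0.651 0.605
outer loop
vertex -3.155 1.944 -1.323
vertex -4.447 2.008 -2.231
vertex -2.799 1.171 -1.885
endloop
endfacet
facet normal 0.818 -0.041 0.574
outer loop
vertex -2.433 1.692 -2.369
vertex -3.155 1.944 -1.323
vertex -2.799 1.171 -1.885
endloop
endfacet
facet normal -0.458 -0.651 0.605
outer loop
vertex -2.799 1.171 -1.885
vertex -4.447 2.008 -2.231
vertex -4.091 1.235 -2.793
endloop
endfacet
facet normal 0.350 -0.758 -0.551
outer loop
vertex -4.091 1.235 -2.793
vertex -2.433 1.692 -2.369
vertex -2.799 1.171 -1.885
endloop
endfacet
facet normal -0.350 0.758 0.551
outer loop
vertex -3.155 1.944 -1.323
vertex -4.081 2.529 -2.715
vertex -4.447 2.008 -2.231
endloop
endfacet
facet normal 0.818 -0.041 0.574
outer loop
vertex -2.789 2.465 -1.807
vertex -3.155 1.944 -1.323
vertex -2.433 1.692 -2.369
endloop
endfacet
facet normal -0.350 0.758 0.551
outer loop
vertex -2.789 2.465 -1.807
vertex -4.081 2.529 -2.715
vertex -3.155 1.944 -1.323
endloop
endfacet
facet normal -0.818 0.041 -0.574
outer loop
vertex -4.447 2.008 -2.231
vertex -4.081 2.529 -2.715
vertex -4.091 1.235 -2.793
endloop
endfacet
facet normal 0.350 -0.758 -0.551
outer loop
vertex -3.725 1.756 -3.277
vertex -2.433 1.692 -2.369
vertex -4.091 1.235 -2.793
endloop
endfacet
facet normal -0.818 0.041 -0.574
outer loop
vertex -4.091 1.235 -2.793
vertex -4.081 2.529 -2.715
vertex -3.725 1.756 -3.277
endloop
endfacet
facet normal 0.458 0.651 -0.605
outer loop
vertex -3.725 1.756 -3.277
vertex -2.789 2.465 -1.807
vertex -2.433 1.692 -2.369
endloop
endfacet
facet normal 0.458 0.651 -0.605
outer loop
vertex -4.081 2.529 -2.715
vertex -2.789 2.465 -1.807
vertex -3.725 1.756 -3.277
endloop
endfacet

endsolid
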